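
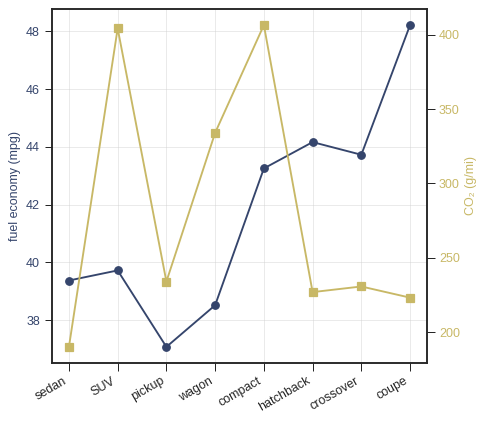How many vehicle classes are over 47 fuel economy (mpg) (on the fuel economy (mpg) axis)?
Above 47: coupe.

1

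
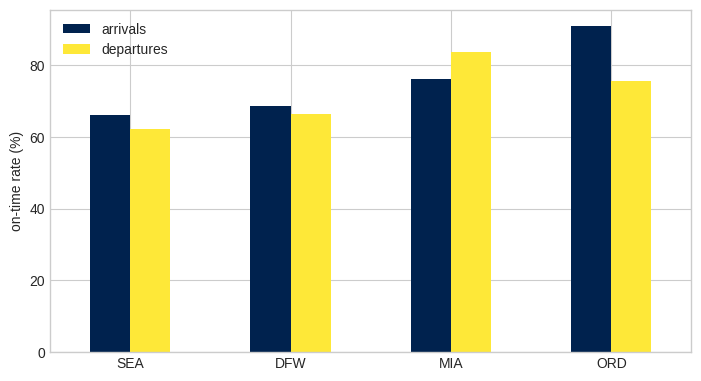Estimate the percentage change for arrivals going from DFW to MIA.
DFW ≈ 70, MIA ≈ 80; (80 − 70) / 70 ≈ +14.3%.

≈ +14.3%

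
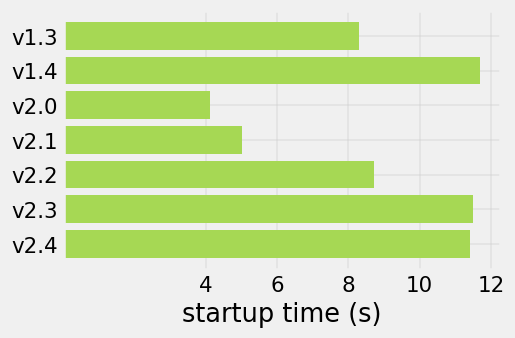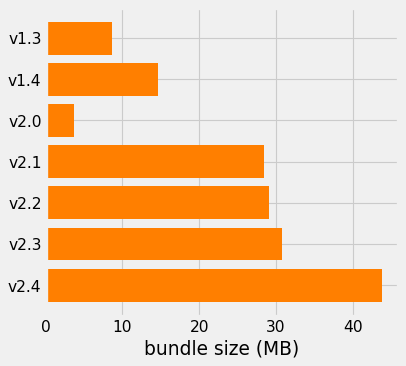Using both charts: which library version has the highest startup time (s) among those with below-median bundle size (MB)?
v1.4

Chart 2 median bundle size (MB) ≈ 30; below-median library versions: v1.3, v1.4, v2.0. Among those, v1.4 has the highest startup time (s) (≈ 12).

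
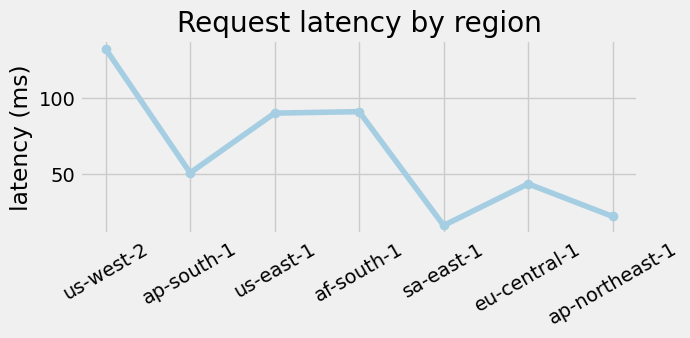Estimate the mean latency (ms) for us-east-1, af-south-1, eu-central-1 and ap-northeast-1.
(90 + 90 + 40 + 20) / 4 ≈ 60.

≈ 60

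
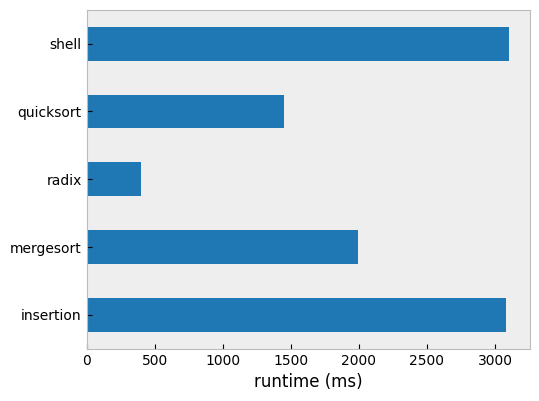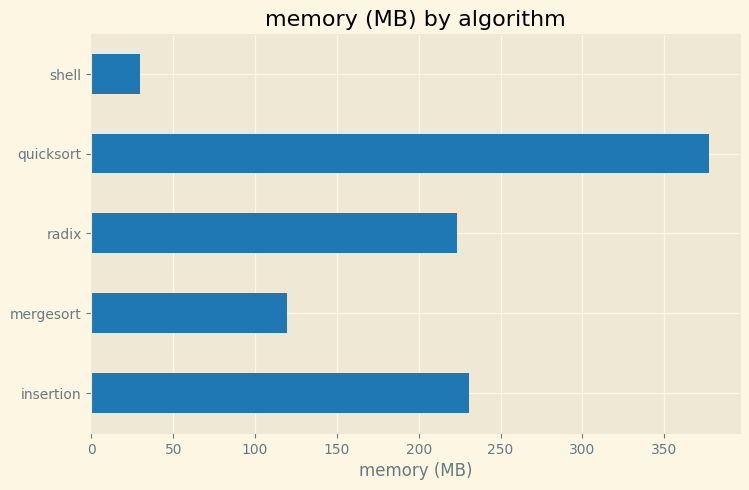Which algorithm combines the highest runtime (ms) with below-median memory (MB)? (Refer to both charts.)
shell

Chart 2 median memory (MB) ≈ 200; below-median algorithms: mergesort, shell. Among those, shell has the highest runtime (ms) (≈ 3000).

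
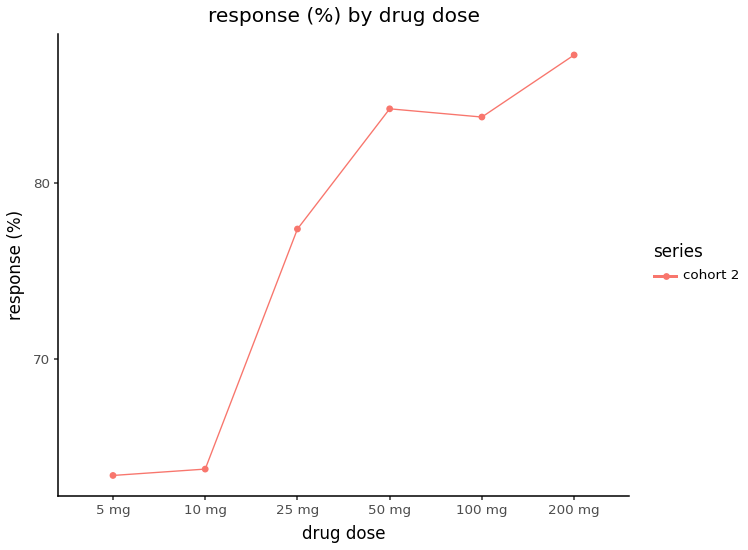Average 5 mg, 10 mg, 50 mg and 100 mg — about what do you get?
≈ 74

(64 + 64 + 84 + 84) / 4 ≈ 74.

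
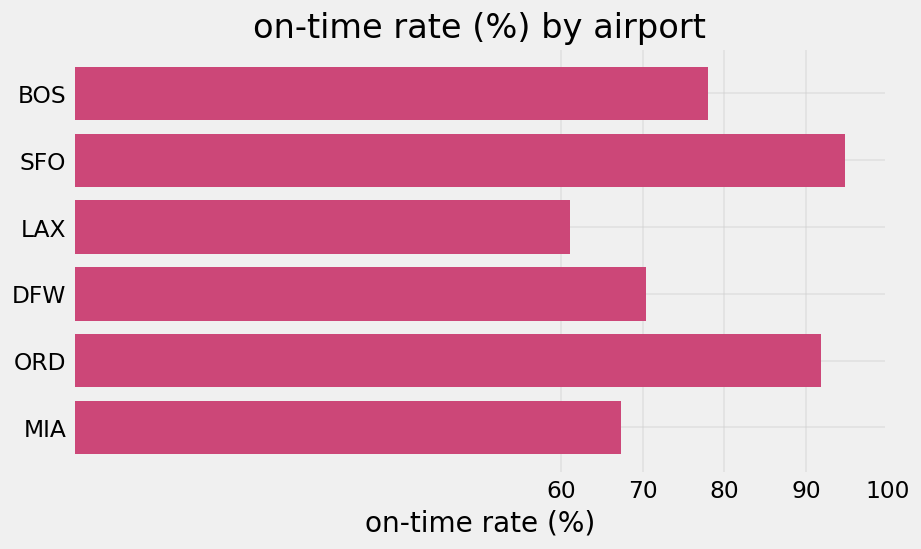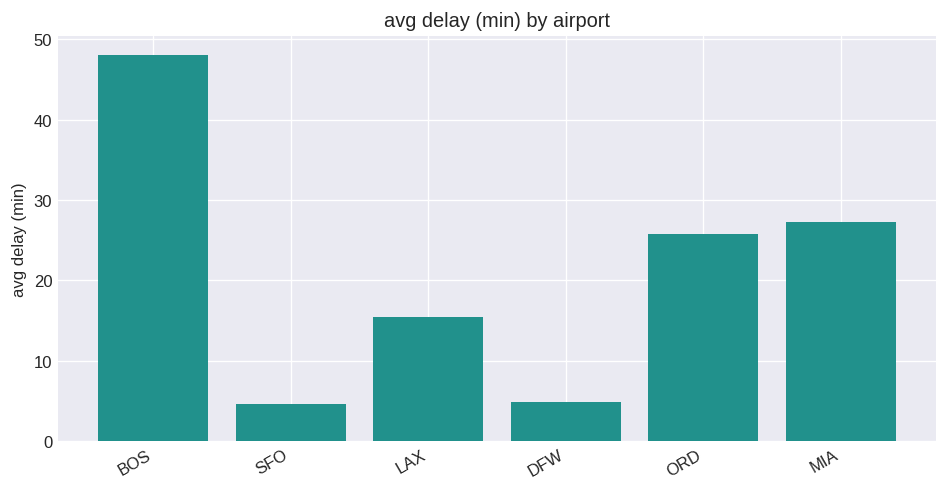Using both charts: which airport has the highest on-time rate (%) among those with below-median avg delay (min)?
Chart 2 median avg delay (min) ≈ 20; below-median airports: SFO, LAX, DFW. Among those, SFO has the highest on-time rate (%) (≈ 90).

SFO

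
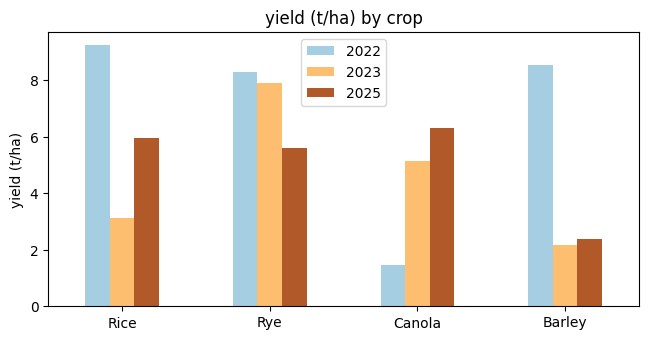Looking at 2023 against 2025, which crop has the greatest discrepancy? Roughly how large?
Rice, ≈ 3 t/ha

Rice: 2023 ≈ 3, 2025 ≈ 6 → gap ≈ 3. Next-largest (Rye) is only ≈ 2.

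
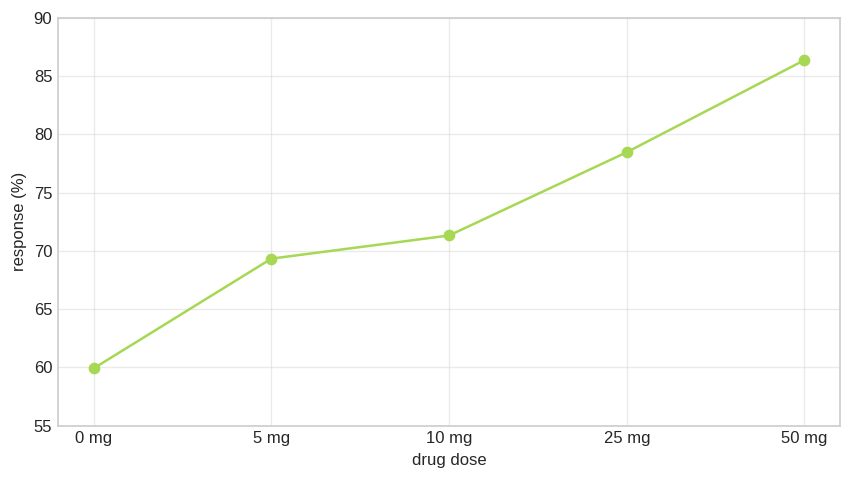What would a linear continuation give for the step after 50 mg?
Last three: 70, 80, 85 → slope ≈ 7.5/step → next ≈ 92.5.

≈ 92.5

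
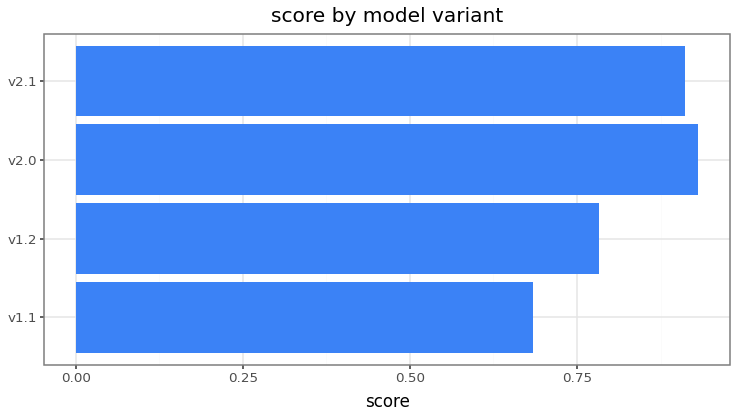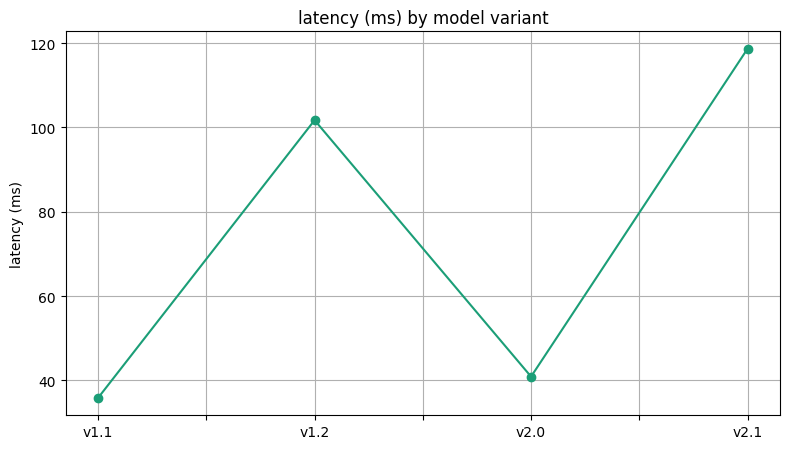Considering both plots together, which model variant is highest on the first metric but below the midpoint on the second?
Chart 2 median latency (ms) ≈ 80; below-median model variants: v1.1, v2.0. Among those, v2.0 has the highest score (≈ 0.9).

v2.0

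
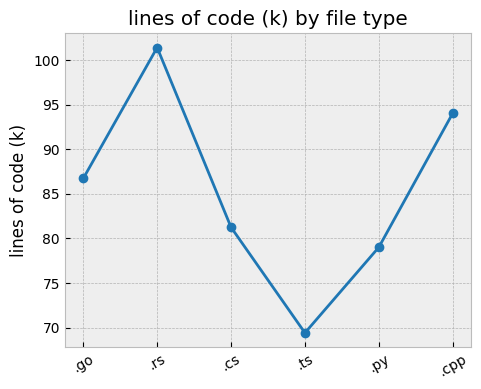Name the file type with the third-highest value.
Top 4: .rs ≈ 100, .cpp ≈ 95, .go ≈ 85, .cs ≈ 80.

.go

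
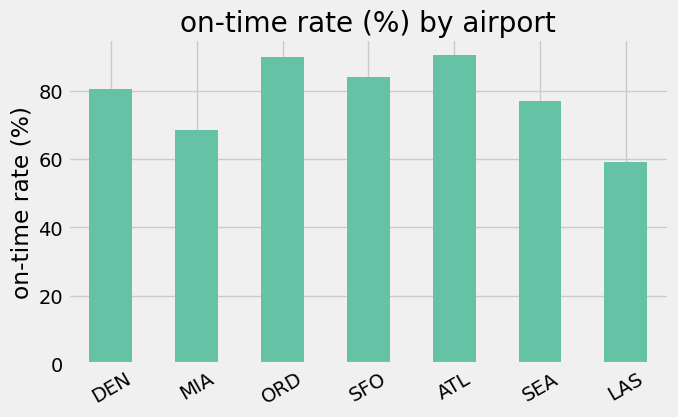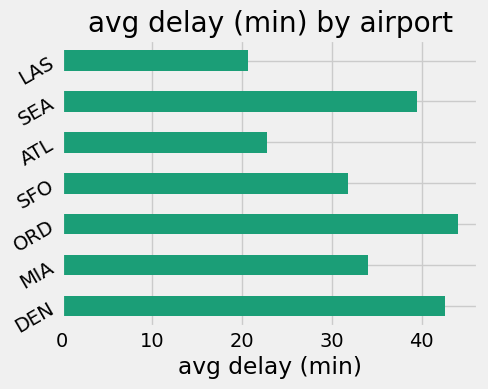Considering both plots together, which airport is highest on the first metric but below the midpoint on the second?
ATL

Chart 2 median avg delay (min) ≈ 35; below-median airports: SFO, ATL, LAS. Among those, ATL has the highest on-time rate (%) (≈ 90).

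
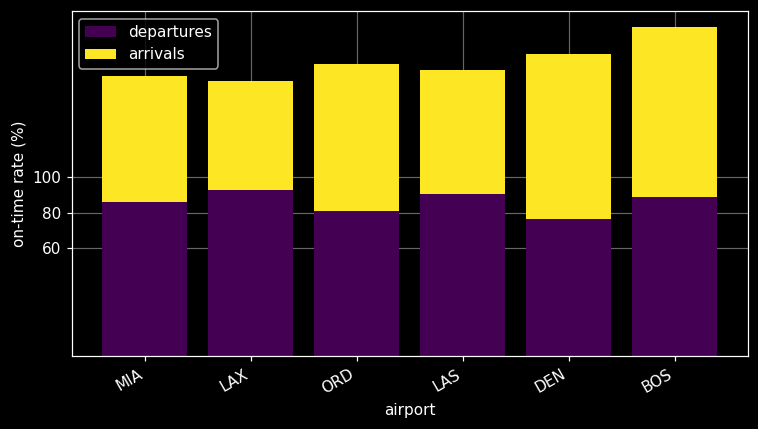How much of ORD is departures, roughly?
≈ 80

departures top ≈ 80, bottom ≈ 0; segment ≈ 80.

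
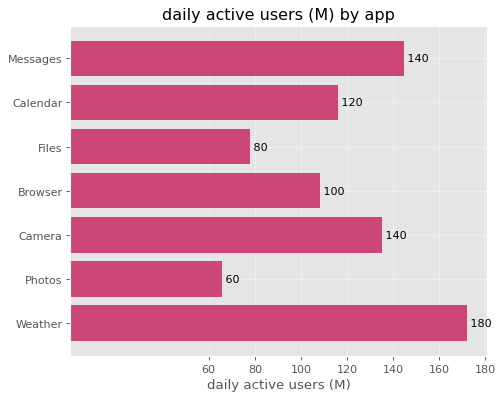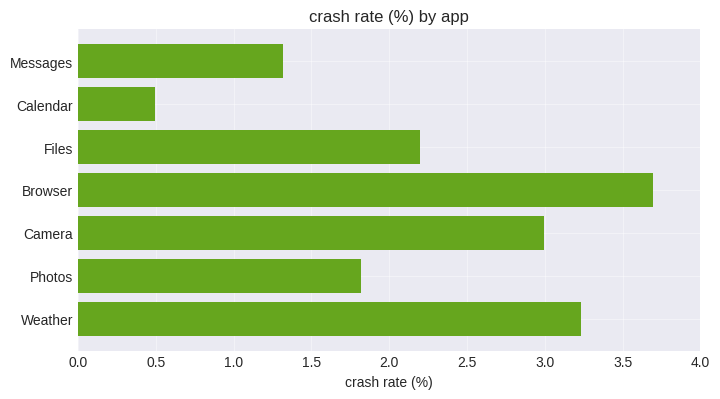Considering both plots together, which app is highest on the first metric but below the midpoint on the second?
Chart 2 median crash rate (%) ≈ 2; below-median apps: Messages, Calendar, Photos. Among those, Messages has the highest daily active users (M) (≈ 140).

Messages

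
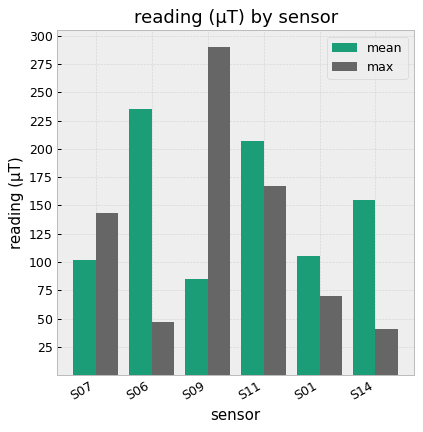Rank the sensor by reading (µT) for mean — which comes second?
Top 3 for mean: S06 ≈ 225, S11 ≈ 200, S14 ≈ 150.

S11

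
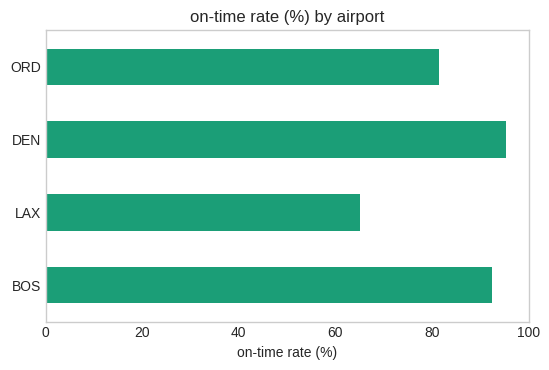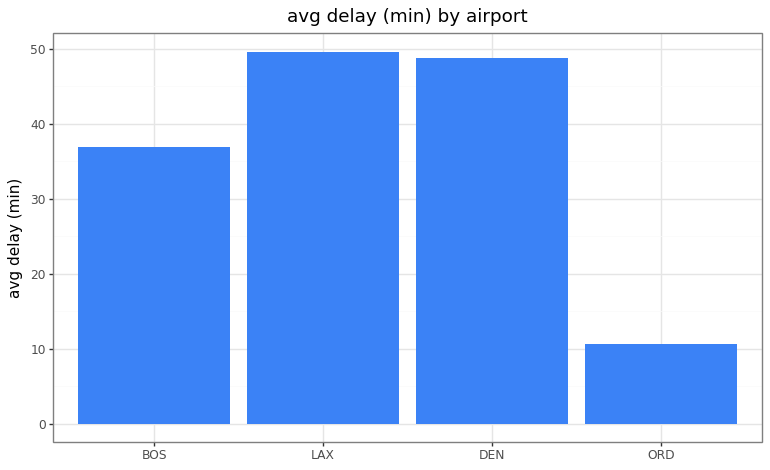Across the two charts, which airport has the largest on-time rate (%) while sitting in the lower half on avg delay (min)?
BOS

Chart 2 median avg delay (min) ≈ 45; below-median airports: BOS, ORD. Among those, BOS has the highest on-time rate (%) (≈ 90).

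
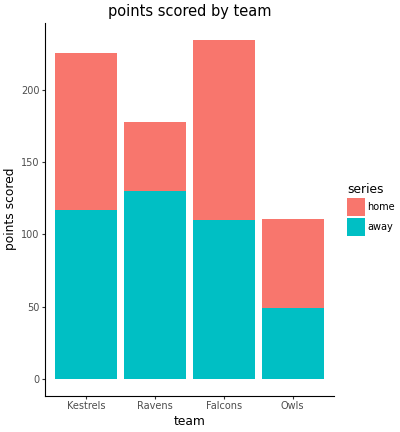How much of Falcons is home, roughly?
home top ≈ 240, bottom ≈ 120; segment ≈ 120.

≈ 120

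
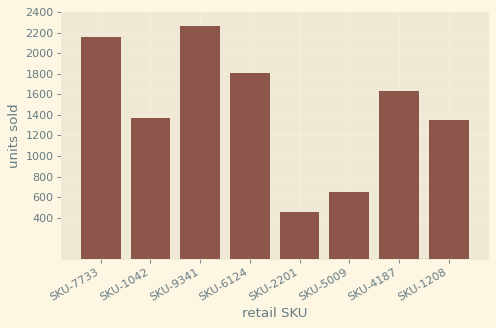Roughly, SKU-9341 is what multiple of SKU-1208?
SKU-9341 ≈ 2200, SKU-1208 ≈ 1400; 2200/1400 ≈ 1.57.

≈ 1.57×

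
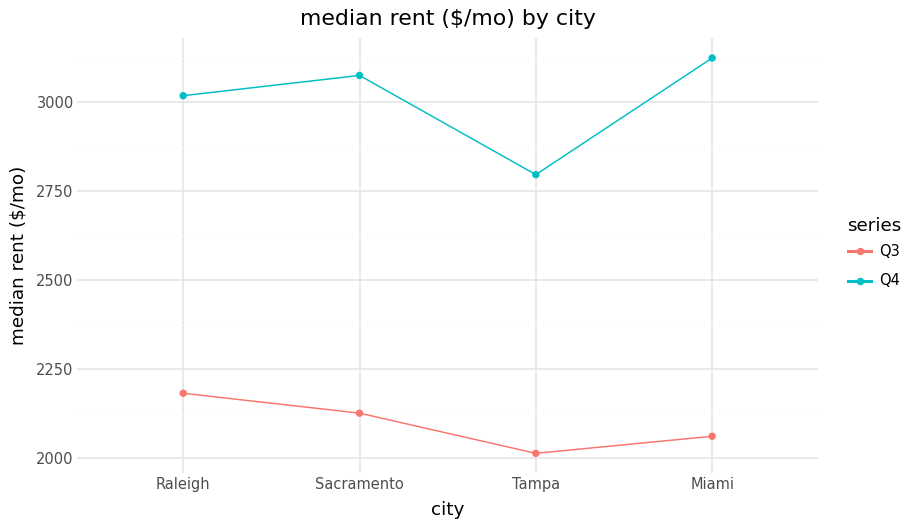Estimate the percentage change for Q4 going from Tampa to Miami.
≈ +10.7%

Tampa ≈ 2800, Miami ≈ 3100; (3100 − 2800) / 2800 ≈ +10.7%.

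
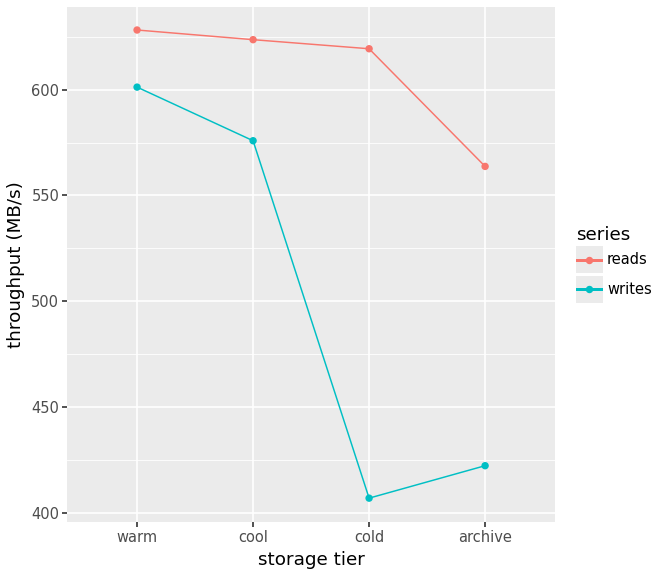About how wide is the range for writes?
≈ 200

Max warm ≈ 600, min cold ≈ 400; range ≈ 200.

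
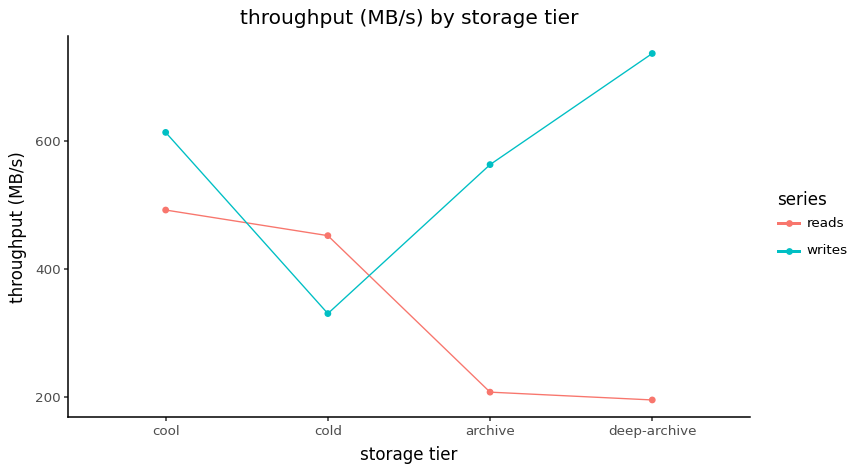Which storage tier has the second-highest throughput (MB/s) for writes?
Top 3 for writes: deep-archive ≈ 750, cool ≈ 600, archive ≈ 550.

cool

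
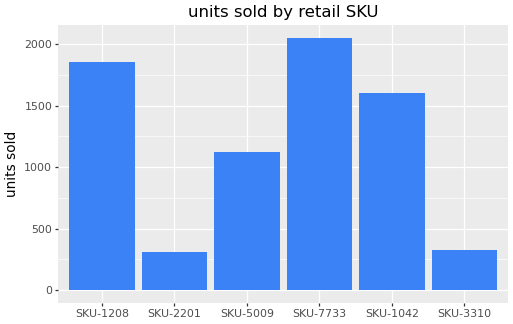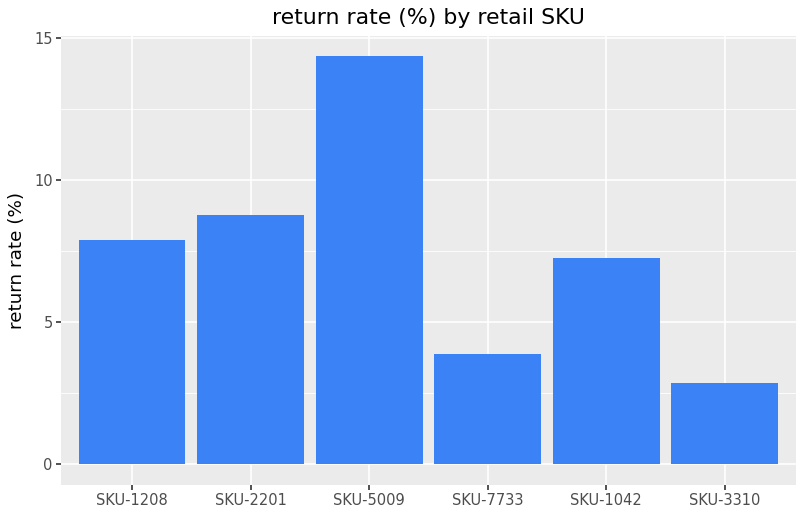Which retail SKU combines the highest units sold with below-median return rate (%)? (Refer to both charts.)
Chart 2 median return rate (%) ≈ 8; below-median retail SKUs: SKU-7733, SKU-1042, SKU-3310. Among those, SKU-7733 has the highest units sold (≈ 2000).

SKU-7733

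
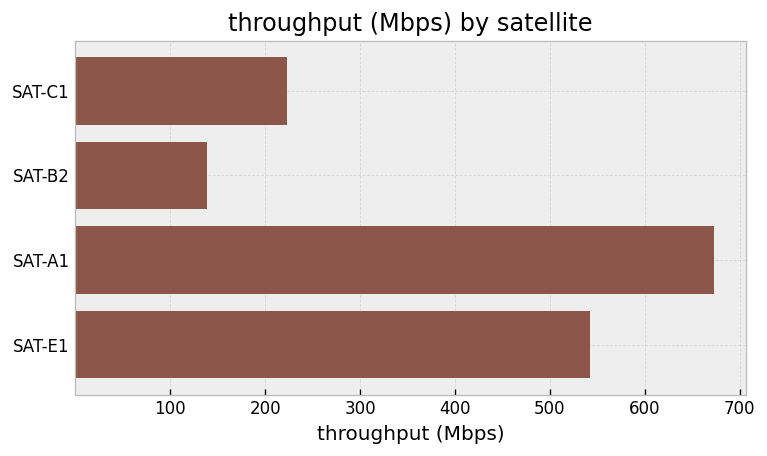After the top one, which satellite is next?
SAT-E1

Top 3: SAT-A1 ≈ 700, SAT-E1 ≈ 500, SAT-C1 ≈ 200.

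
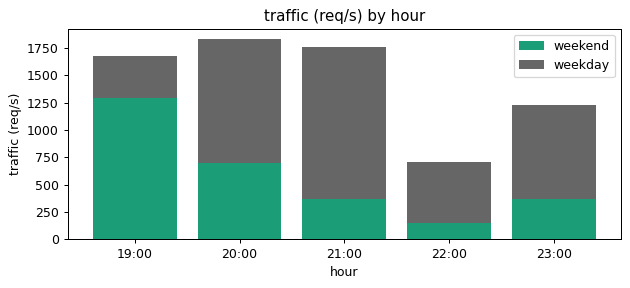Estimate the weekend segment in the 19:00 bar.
≈ 1200

weekend top ≈ 1200, bottom ≈ 0; segment ≈ 1200.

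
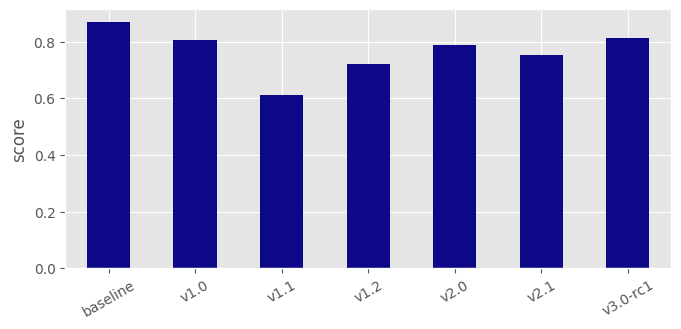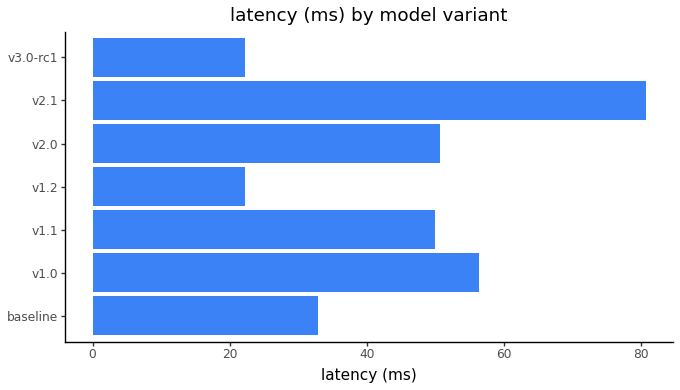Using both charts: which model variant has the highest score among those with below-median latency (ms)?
baseline

Chart 2 median latency (ms) ≈ 50; below-median model variants: baseline, v1.2, v3.0-rc1. Among those, baseline has the highest score (≈ 0.9).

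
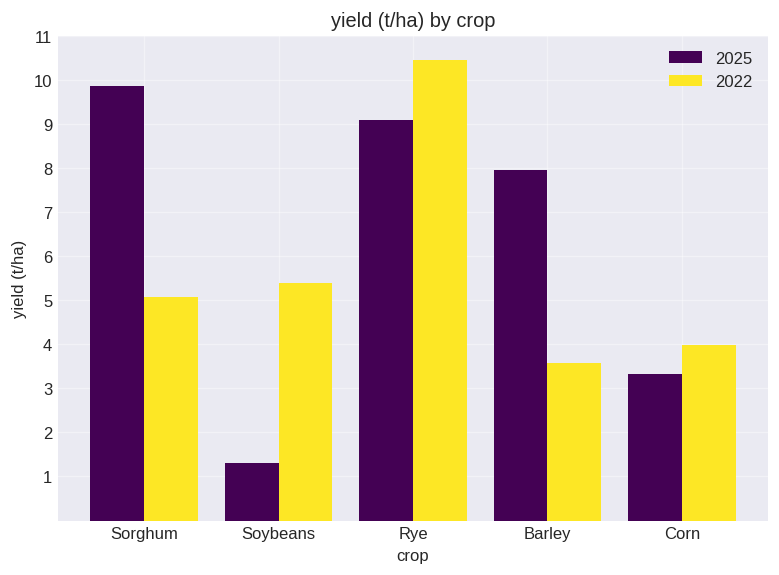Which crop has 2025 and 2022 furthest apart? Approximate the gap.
Sorghum: 2025 ≈ 10, 2022 ≈ 5 → gap ≈ 5. Next-largest (Barley) is only ≈ 4.

Sorghum, ≈ 5 t/ha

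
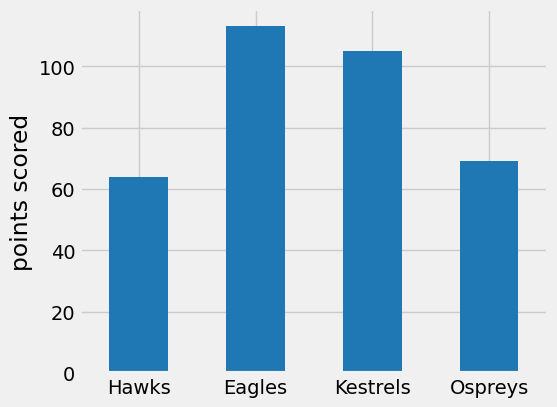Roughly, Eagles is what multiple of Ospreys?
Eagles ≈ 110, Ospreys ≈ 70; 110/70 ≈ 1.57.

≈ 1.57×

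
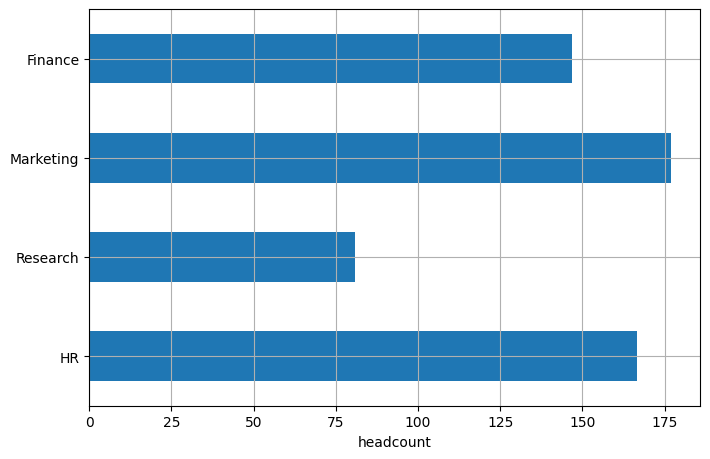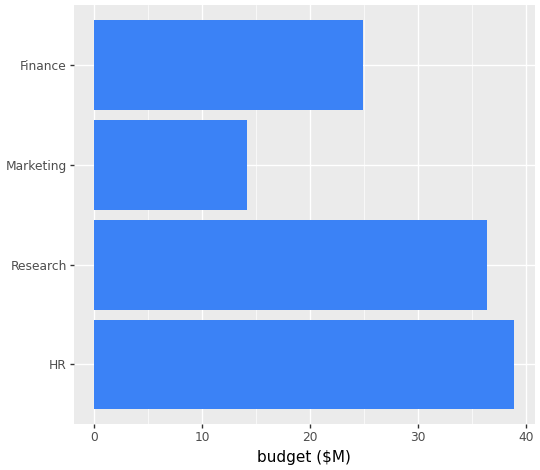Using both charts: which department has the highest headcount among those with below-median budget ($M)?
Marketing

Chart 2 median budget ($M) ≈ 30; below-median departments: Marketing, Finance. Among those, Marketing has the highest headcount (≈ 180).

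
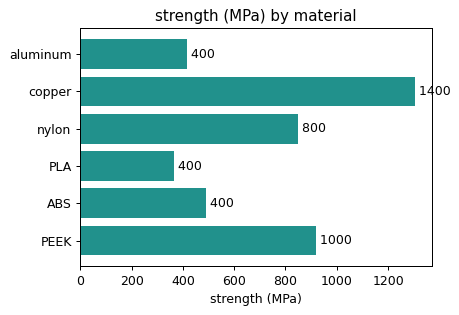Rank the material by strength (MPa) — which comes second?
Top 3: copper ≈ 1400, PEEK ≈ 1000, nylon ≈ 800.

PEEK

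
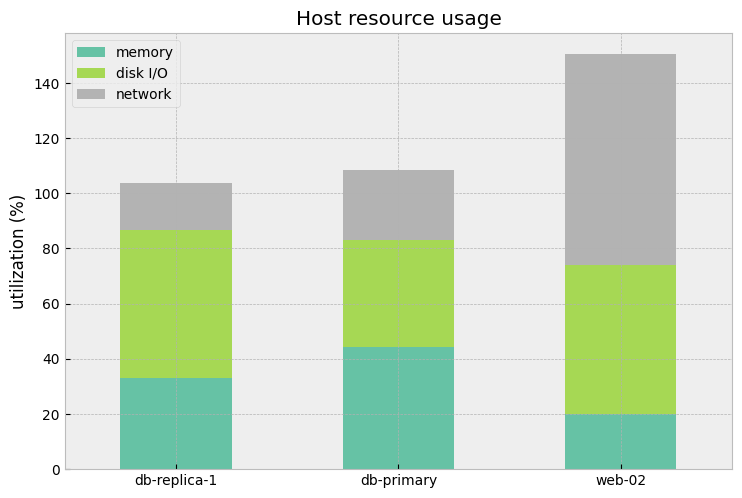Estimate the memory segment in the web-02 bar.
≈ 20

memory top ≈ 20, bottom ≈ 0; segment ≈ 20.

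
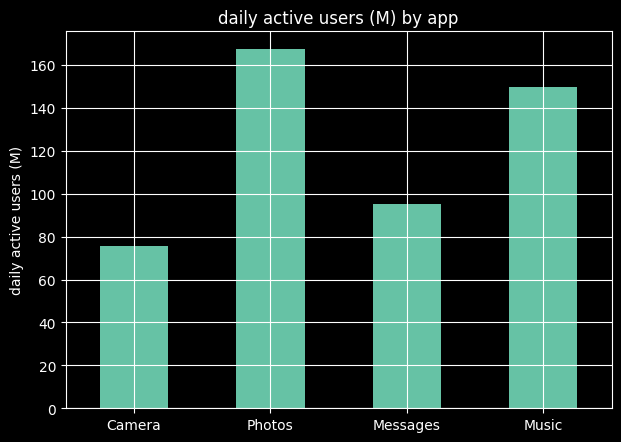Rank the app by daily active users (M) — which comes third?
Messages

Top 4: Photos ≈ 160, Music ≈ 140, Messages ≈ 100, Camera ≈ 80.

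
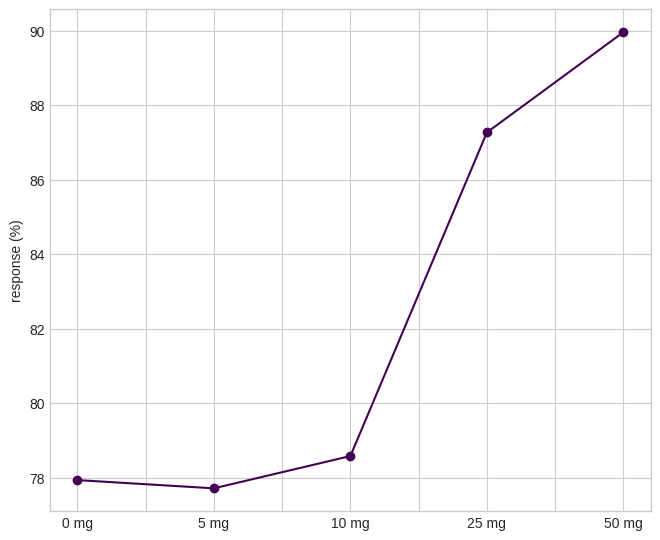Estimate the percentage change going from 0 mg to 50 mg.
≈ +15.4%

0 mg ≈ 78, 50 mg ≈ 90; (90 − 78) / 78 ≈ +15.4%.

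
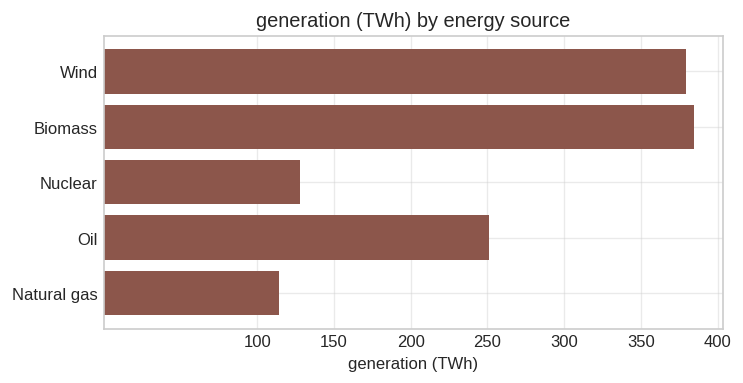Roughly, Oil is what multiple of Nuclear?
Oil ≈ 250, Nuclear ≈ 150; 250/150 ≈ 1.67.

≈ 1.67×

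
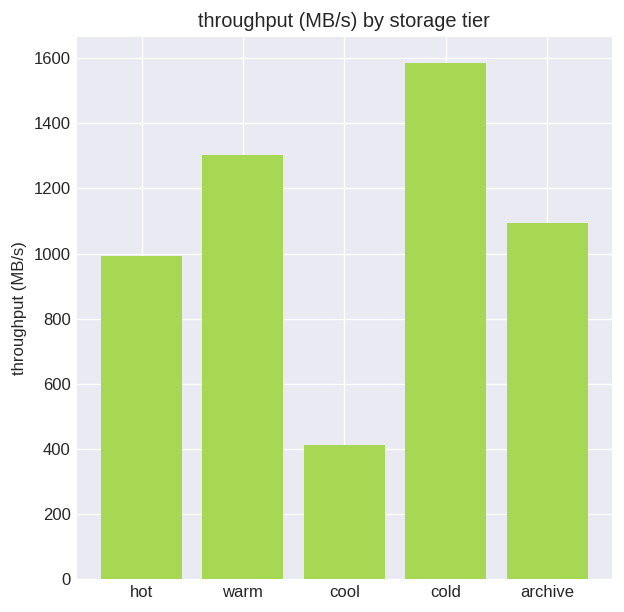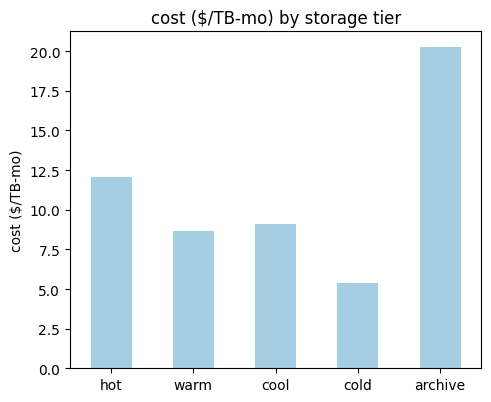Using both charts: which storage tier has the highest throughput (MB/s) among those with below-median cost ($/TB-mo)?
cold

Chart 2 median cost ($/TB-mo) ≈ 10; below-median storage tiers: warm, cold. Among those, cold has the highest throughput (MB/s) (≈ 1600).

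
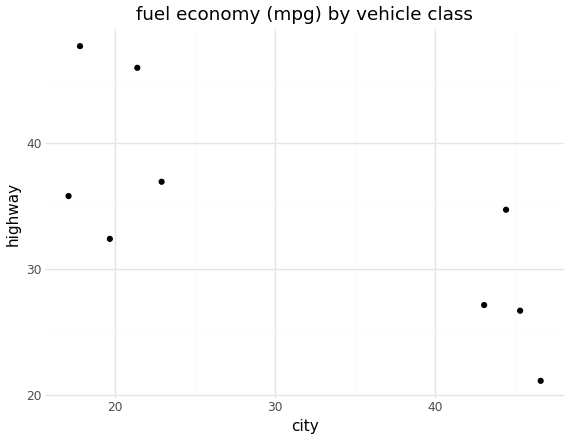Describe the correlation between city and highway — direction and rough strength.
Points are negatively correlated; strong (|r| ≈ 0.8).

negative, strong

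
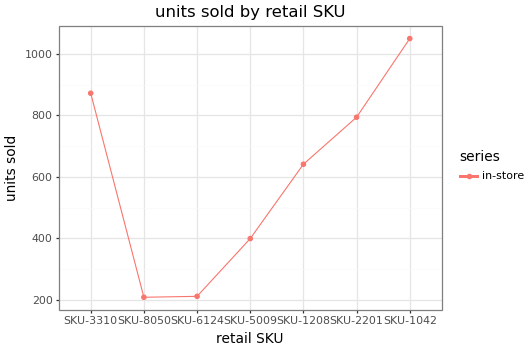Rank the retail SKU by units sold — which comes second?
SKU-3310

Top 3: SKU-1042 ≈ 1000, SKU-3310 ≈ 900, SKU-2201 ≈ 800.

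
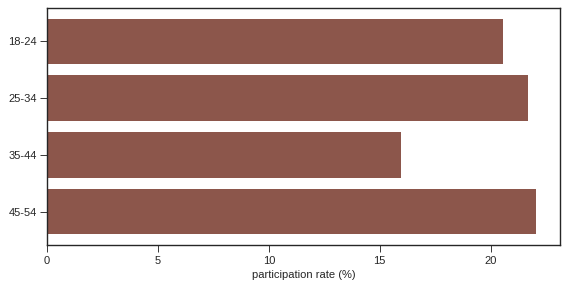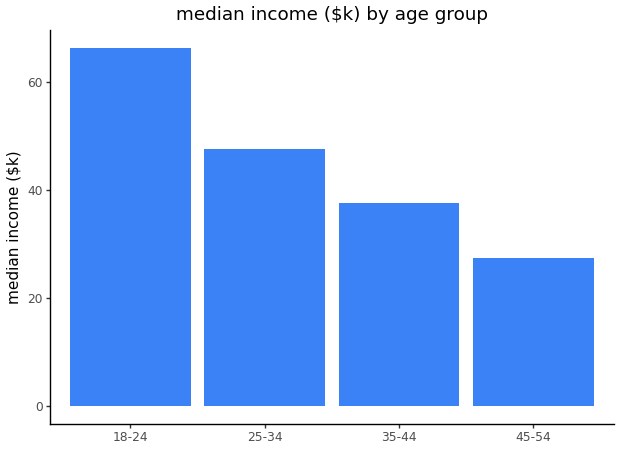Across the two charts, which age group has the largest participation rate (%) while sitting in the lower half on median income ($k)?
Chart 2 median median income ($k) ≈ 40; below-median age groups: 35-44, 45-54. Among those, 45-54 has the highest participation rate (%) (≈ 20).

45-54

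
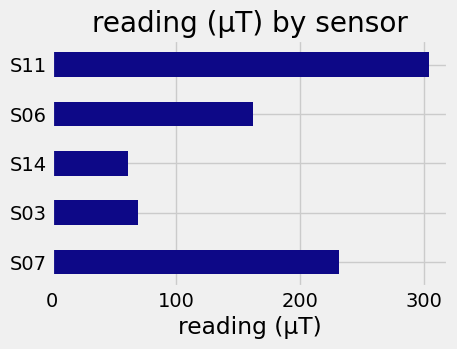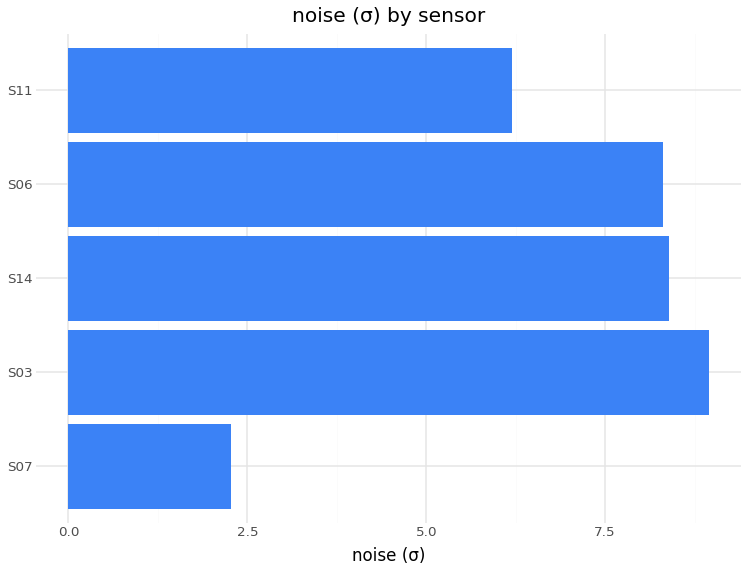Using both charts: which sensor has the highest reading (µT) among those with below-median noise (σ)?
Chart 2 median noise (σ) ≈ 8; below-median sensors: S07, S11. Among those, S11 has the highest reading (µT) (≈ 300).

S11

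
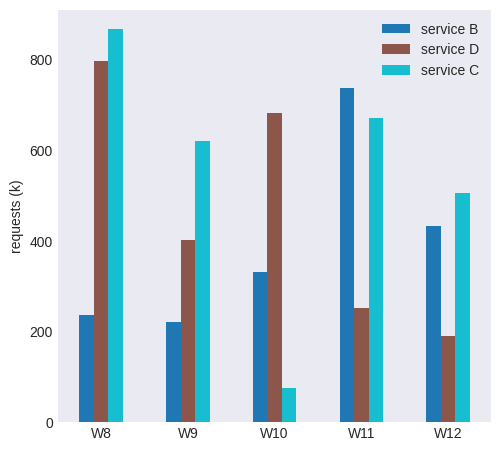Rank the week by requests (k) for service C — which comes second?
W11

Top 3 for service C: W8 ≈ 900, W11 ≈ 700, W9 ≈ 600.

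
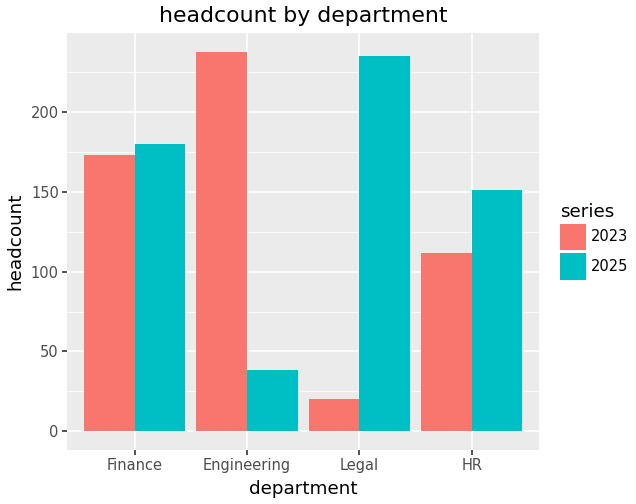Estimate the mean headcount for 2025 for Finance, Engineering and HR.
(180 + 40 + 160) / 3 ≈ 127.

≈ 127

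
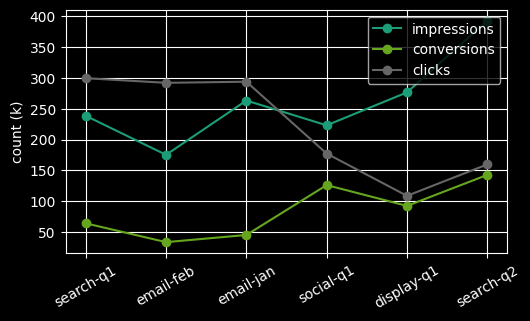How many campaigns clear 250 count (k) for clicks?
3

Above 250: search-q1, email-feb, email-jan.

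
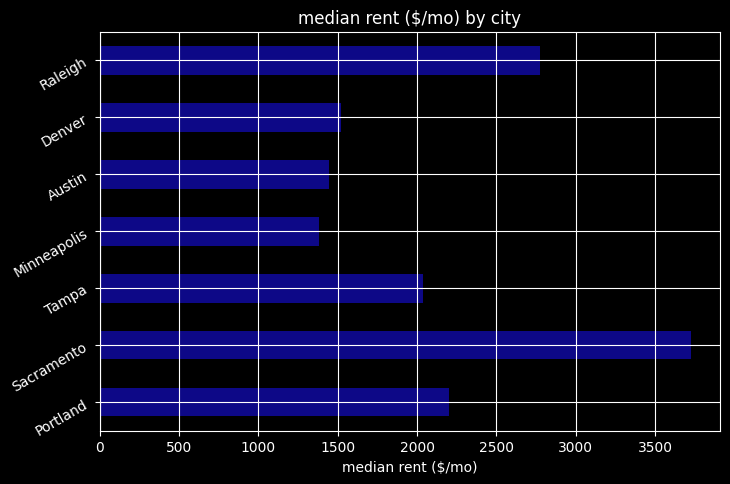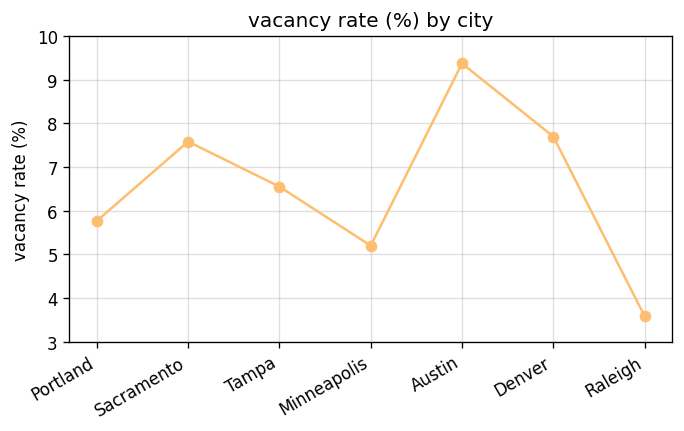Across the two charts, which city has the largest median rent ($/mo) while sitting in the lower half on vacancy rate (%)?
Chart 2 median vacancy rate (%) ≈ 7; below-median cities: Portland, Minneapolis, Raleigh. Among those, Raleigh has the highest median rent ($/mo) (≈ 3000).

Raleigh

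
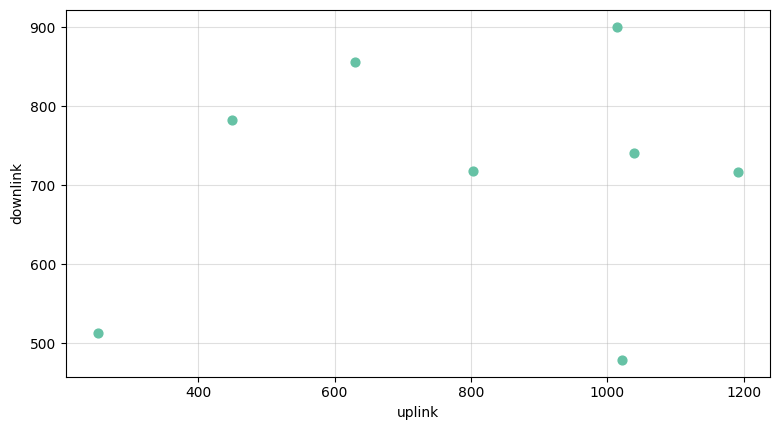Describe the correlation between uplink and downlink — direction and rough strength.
Points are roughly uncorrelated; weak (|r| ≈ 0.2).

no clear correlation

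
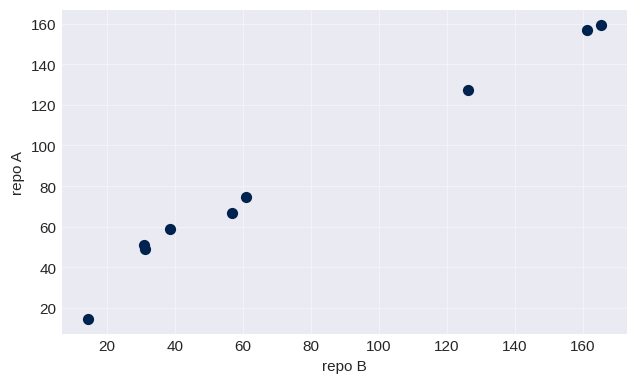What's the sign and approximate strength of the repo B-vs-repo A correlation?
Points are positively correlated; strong (|r| ≈ 1.0).

positive, strong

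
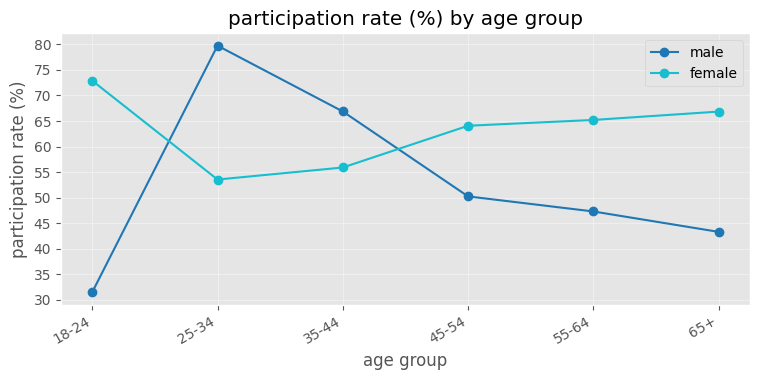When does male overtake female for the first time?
25-34

18-24: male ≈ 30 vs female ≈ 75 (not yet); 25-34: male ≈ 80 vs female ≈ 55 (first crossover).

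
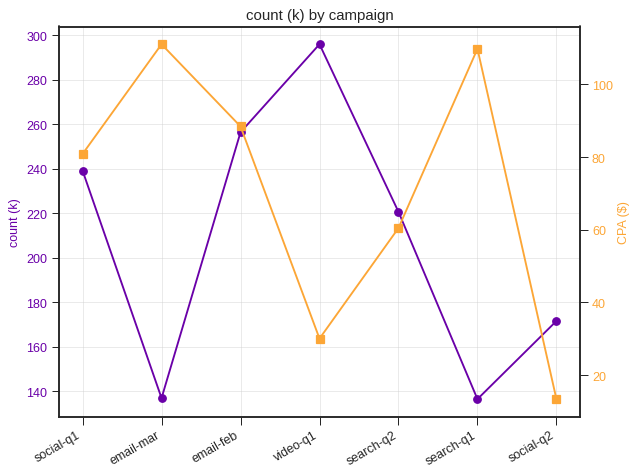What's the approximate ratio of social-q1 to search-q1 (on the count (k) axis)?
social-q1 ≈ 240, search-q1 ≈ 140; 240/140 ≈ 1.71.

≈ 1.71×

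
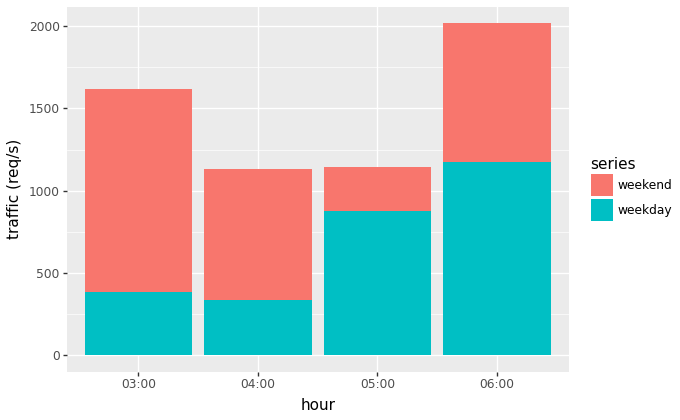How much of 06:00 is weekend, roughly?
≈ 800

weekend top ≈ 2000, bottom ≈ 1200; segment ≈ 800.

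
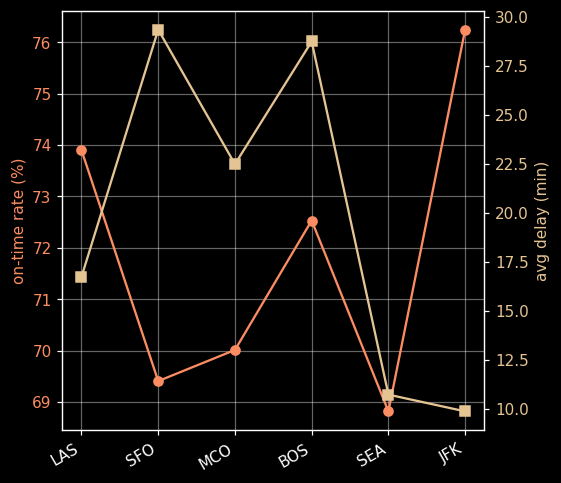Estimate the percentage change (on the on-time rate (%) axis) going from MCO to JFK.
MCO ≈ 70, JFK ≈ 76; (76 − 70) / 70 ≈ +8.6%.

≈ +8.6%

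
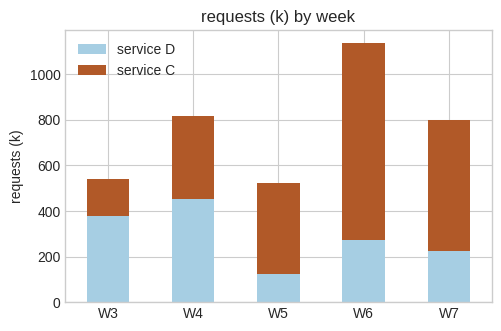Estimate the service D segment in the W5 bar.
≈ 100

service D top ≈ 100, bottom ≈ 0; segment ≈ 100.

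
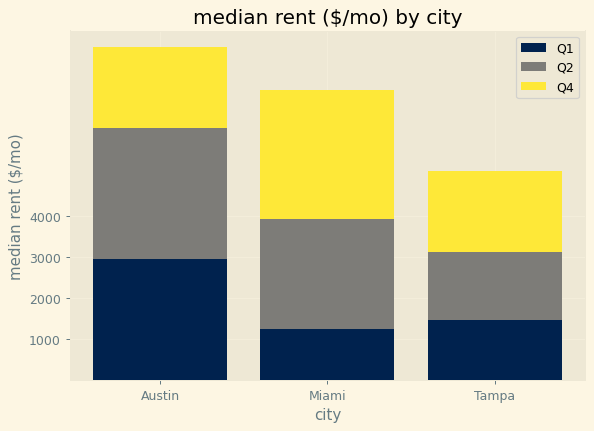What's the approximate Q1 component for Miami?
≈ 1000

Q1 top ≈ 1000, bottom ≈ 0; segment ≈ 1000.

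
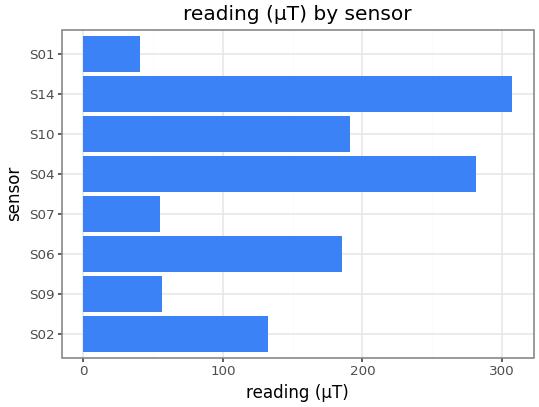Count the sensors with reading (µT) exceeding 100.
Above 100: S02, S06, S04, S10, S14.

5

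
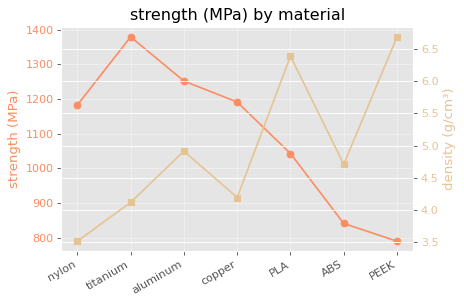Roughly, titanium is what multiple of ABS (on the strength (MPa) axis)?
titanium ≈ 1400, ABS ≈ 850; 1400/850 ≈ 1.65.

≈ 1.65×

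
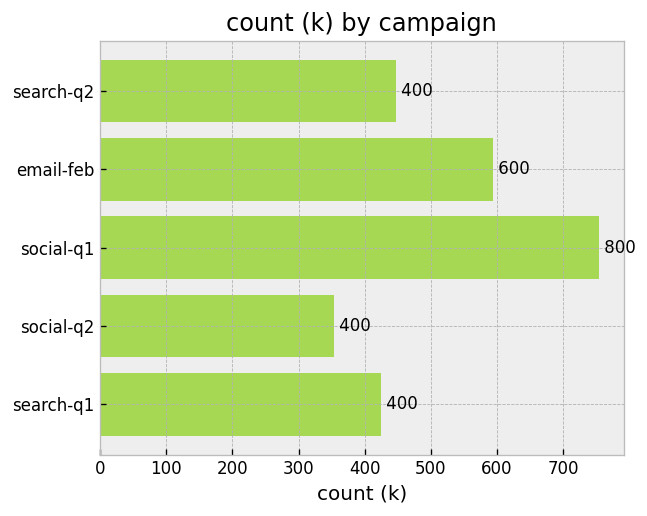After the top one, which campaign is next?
email-feb

Top 3: social-q1 ≈ 800, email-feb ≈ 600, search-q2 ≈ 400.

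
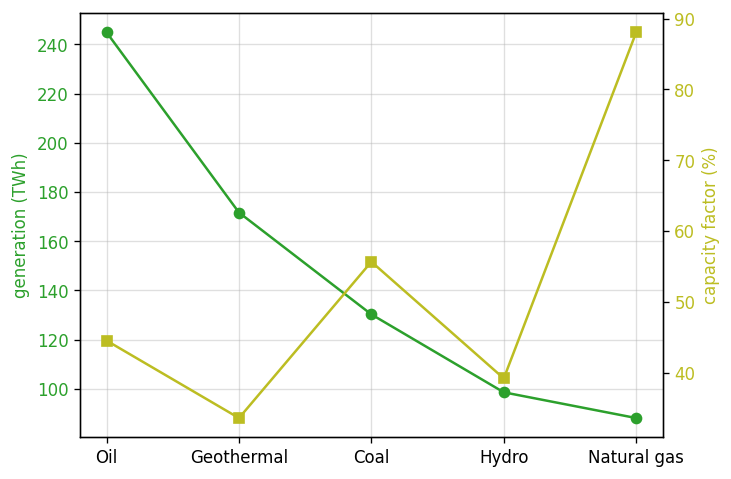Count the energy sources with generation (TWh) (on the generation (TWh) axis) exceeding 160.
2

Above 160: Oil, Geothermal.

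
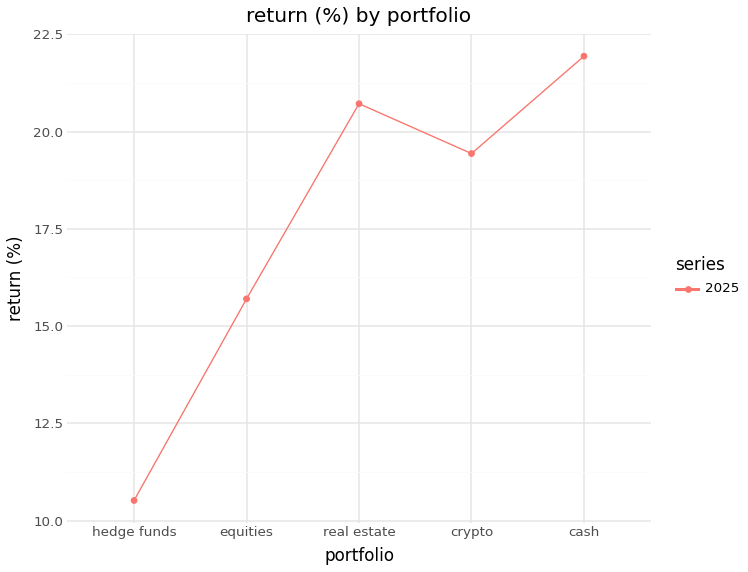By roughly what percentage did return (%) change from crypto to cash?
≈ +15.8%

crypto ≈ 19, cash ≈ 22; (22 − 19) / 19 ≈ +15.8%.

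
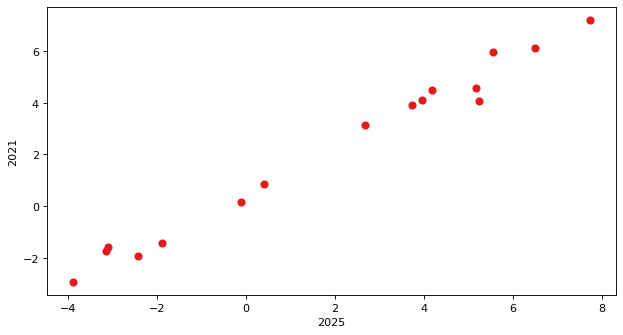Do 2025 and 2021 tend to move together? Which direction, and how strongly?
positive, strong

Points are positively correlated; strong (|r| ≈ 1.0).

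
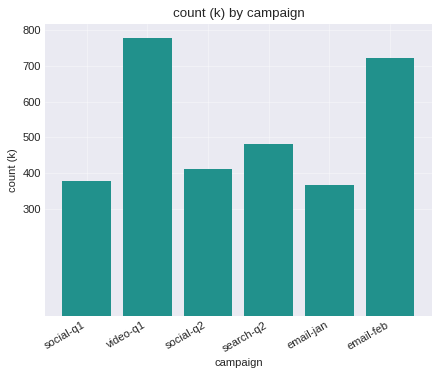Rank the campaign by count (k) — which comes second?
email-feb

Top 3: video-q1 ≈ 800, email-feb ≈ 700, search-q2 ≈ 500.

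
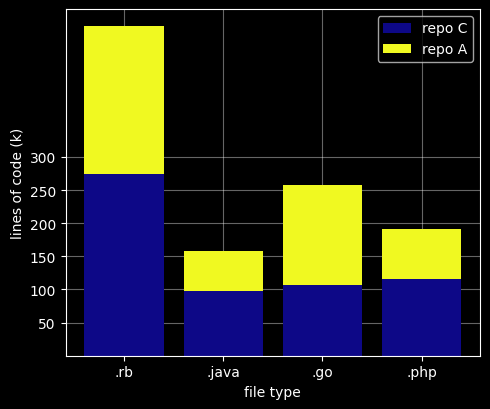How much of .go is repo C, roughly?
≈ 100

repo C top ≈ 100, bottom ≈ 0; segment ≈ 100.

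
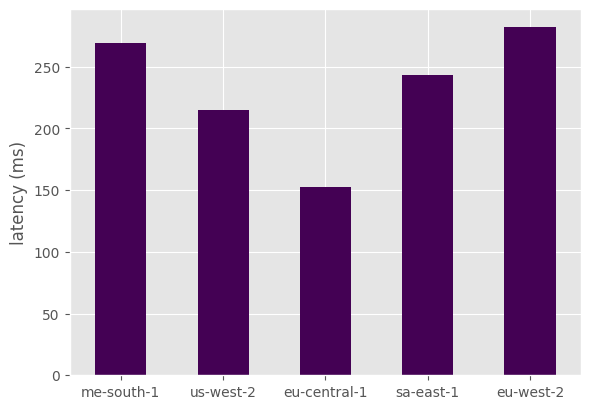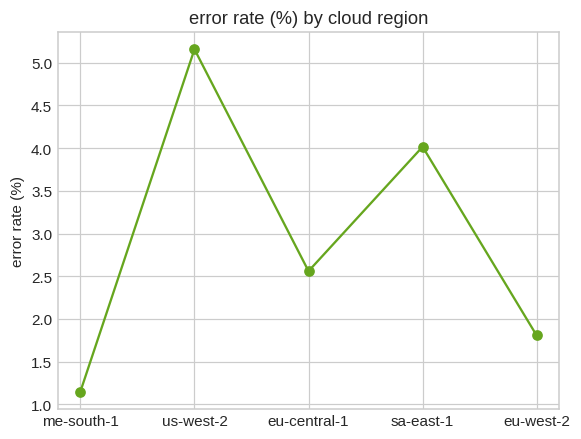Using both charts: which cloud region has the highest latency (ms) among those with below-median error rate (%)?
eu-west-2

Chart 2 median error rate (%) ≈ 2.5; below-median cloud regions: me-south-1, eu-west-2. Among those, eu-west-2 has the highest latency (ms) (≈ 300).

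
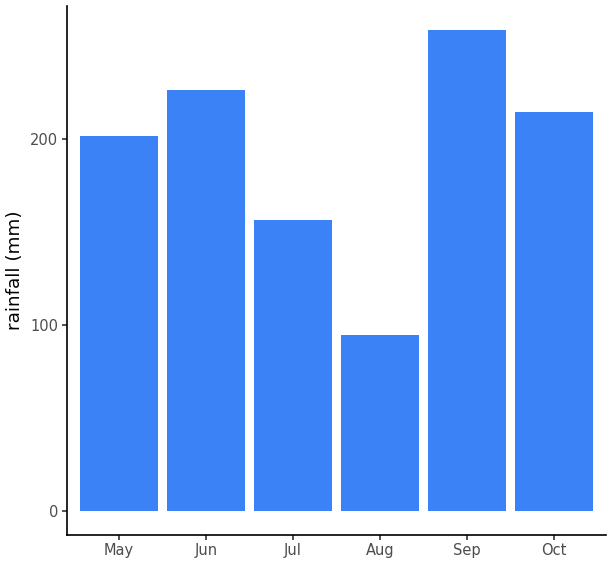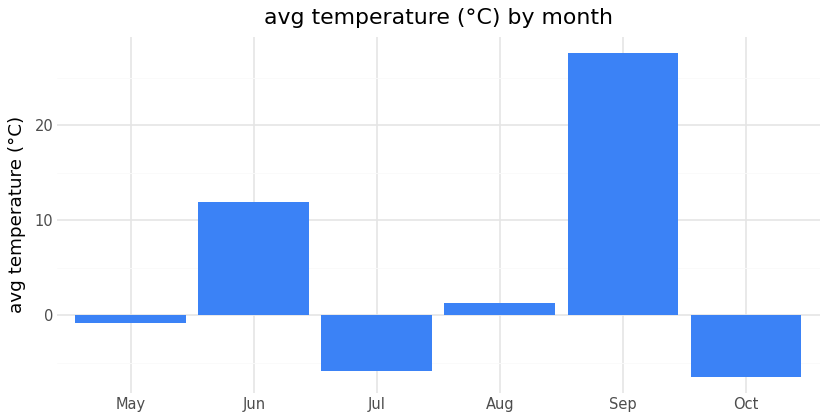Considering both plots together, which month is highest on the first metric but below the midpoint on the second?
Chart 2 median avg temperature (°C) ≈ 0; below-median months: May, Jul, Oct. Among those, Oct has the highest rainfall (mm) (≈ 225).

Oct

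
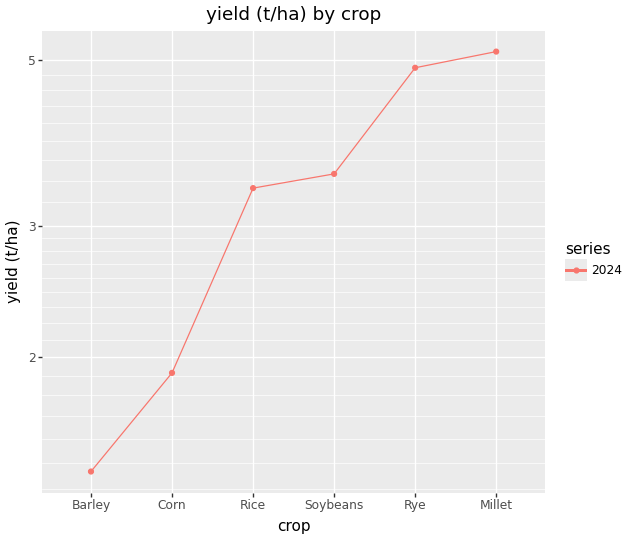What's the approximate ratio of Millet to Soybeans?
Millet ≈ 5.0, Soybeans ≈ 3.5; 5.0/3.5 ≈ 1.43.

≈ 1.43×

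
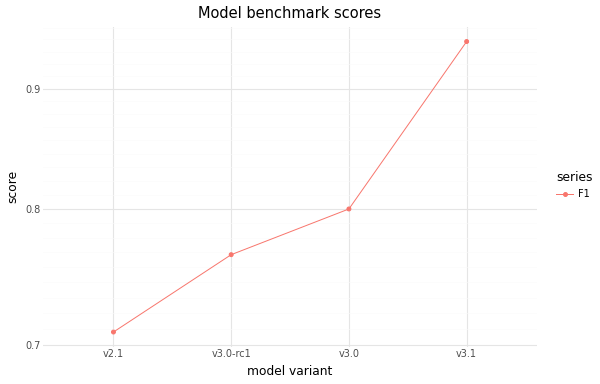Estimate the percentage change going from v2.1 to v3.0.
v2.1 ≈ 0.70, v3.0 ≈ 0.80; (0.80 − 0.70) / 0.70 ≈ +14.3%.

≈ +14.3%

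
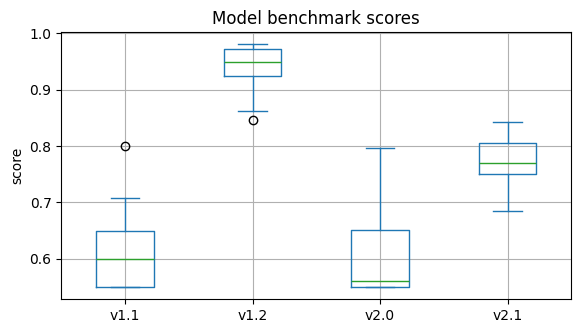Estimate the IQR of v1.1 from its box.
≈ 0.10

Q3 ≈ 0.65, Q1 ≈ 0.55; IQR ≈ 0.10.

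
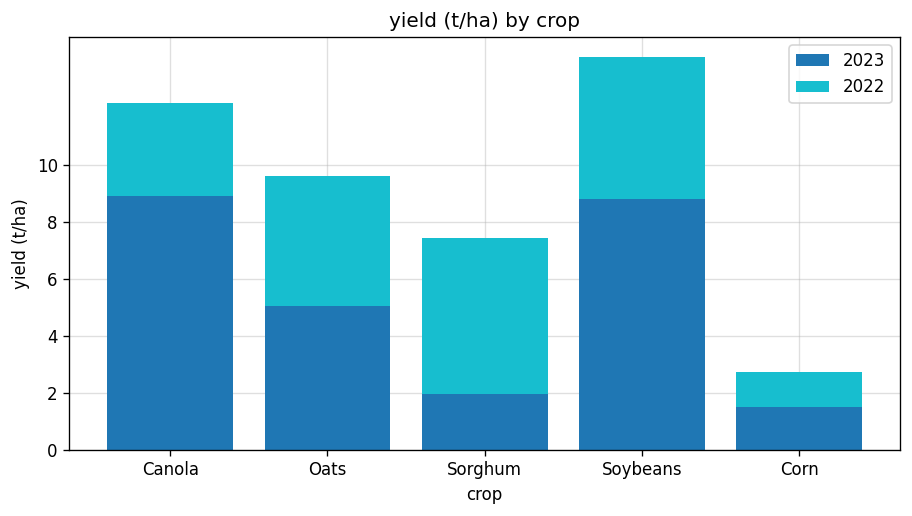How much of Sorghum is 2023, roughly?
2023 top ≈ 2, bottom ≈ 0; segment ≈ 2.

≈ 2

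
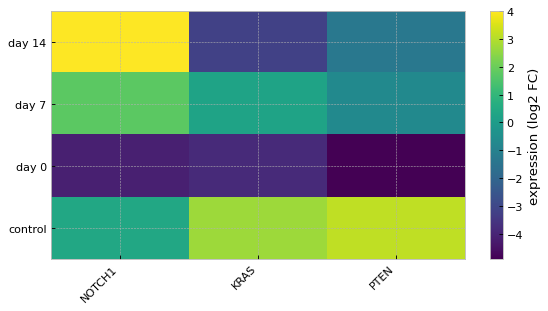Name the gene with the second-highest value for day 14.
Top 3 for day 14: NOTCH1 ≈ 4, PTEN ≈ -1, KRAS ≈ -3.

PTEN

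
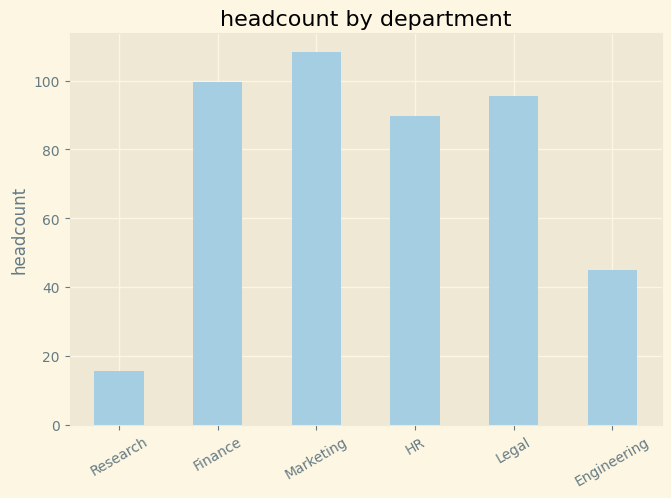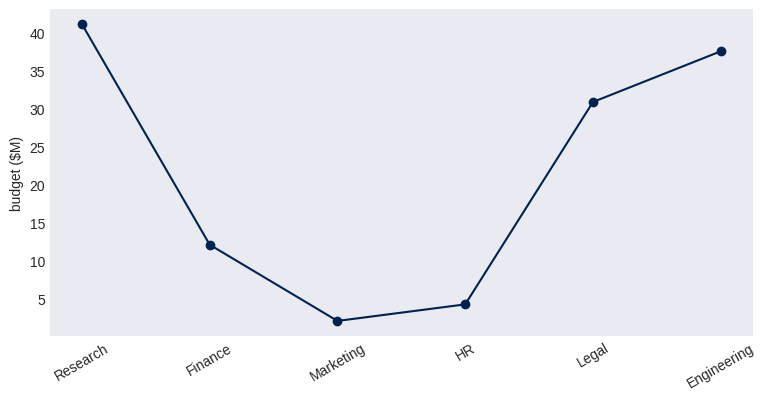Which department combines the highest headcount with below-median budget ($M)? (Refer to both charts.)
Marketing

Chart 2 median budget ($M) ≈ 20; below-median departments: Finance, Marketing, HR. Among those, Marketing has the highest headcount (≈ 110).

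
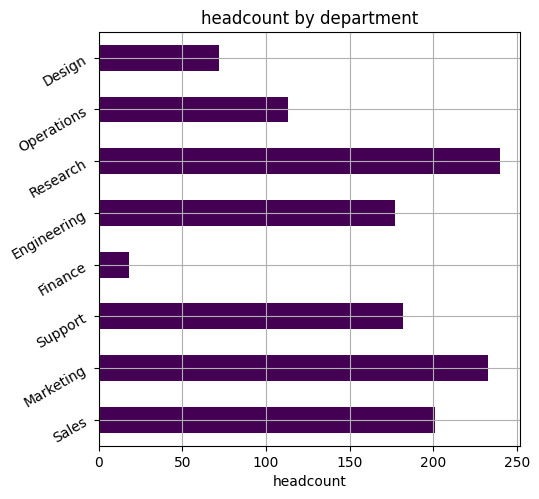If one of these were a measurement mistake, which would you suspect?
Finance ≈ 20; the rest sit between ≈ 80 and ≈ 240.

Finance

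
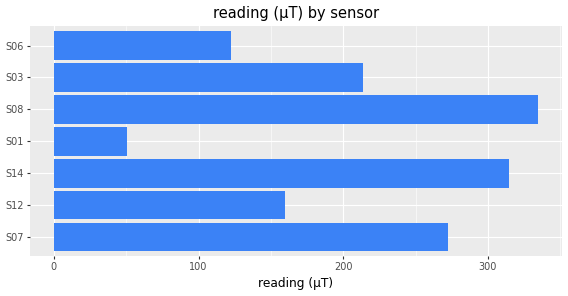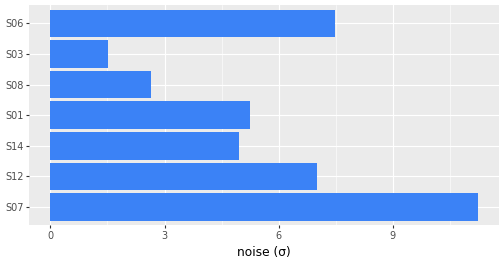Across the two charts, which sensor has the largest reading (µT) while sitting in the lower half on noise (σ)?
S08

Chart 2 median noise (σ) ≈ 6; below-median sensors: S14, S08, S03. Among those, S08 has the highest reading (µT) (≈ 350).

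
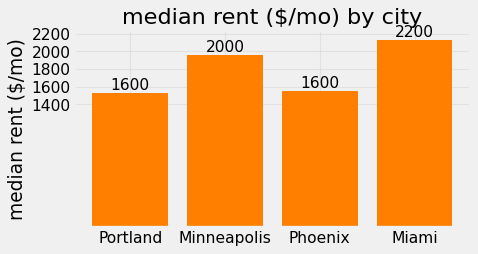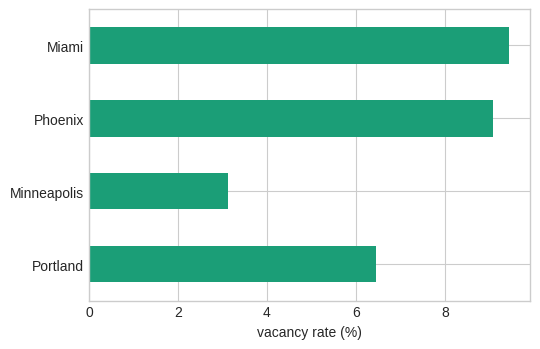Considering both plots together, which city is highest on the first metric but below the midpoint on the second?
Chart 2 median vacancy rate (%) ≈ 8; below-median cities: Portland, Minneapolis. Among those, Minneapolis has the highest median rent ($/mo) (≈ 2000).

Minneapolis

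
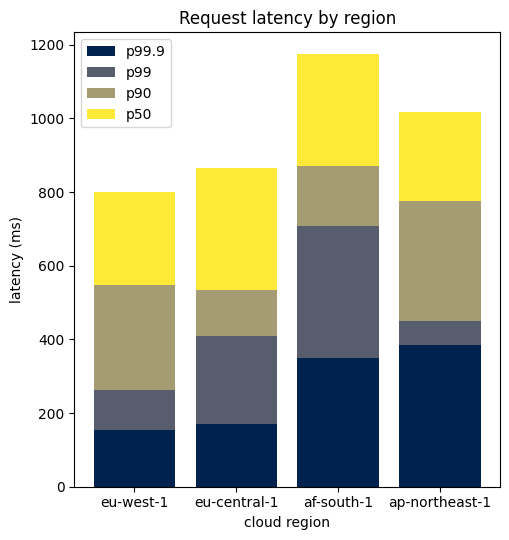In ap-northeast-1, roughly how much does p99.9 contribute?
≈ 400

p99.9 top ≈ 400, bottom ≈ 0; segment ≈ 400.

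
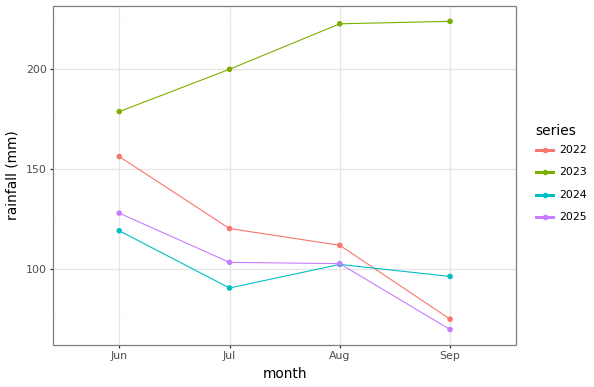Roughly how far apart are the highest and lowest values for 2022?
Max Jun ≈ 160, min Sep ≈ 80; range ≈ 80.

≈ 80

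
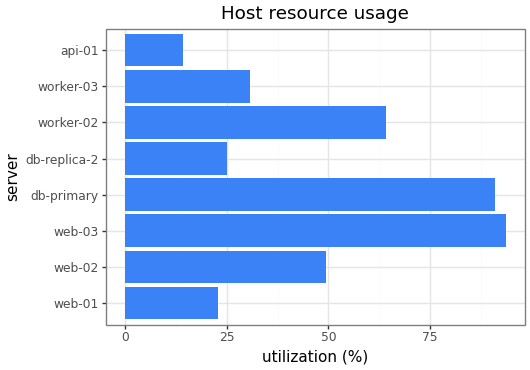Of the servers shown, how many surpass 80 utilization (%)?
Above 80: web-03, db-primary.

2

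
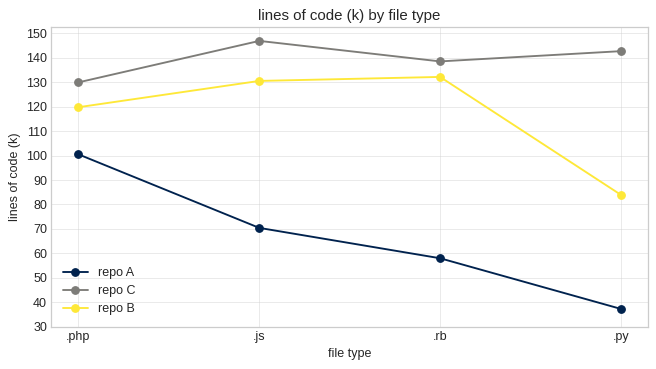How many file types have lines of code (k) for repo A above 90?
1

Above 90: .php.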